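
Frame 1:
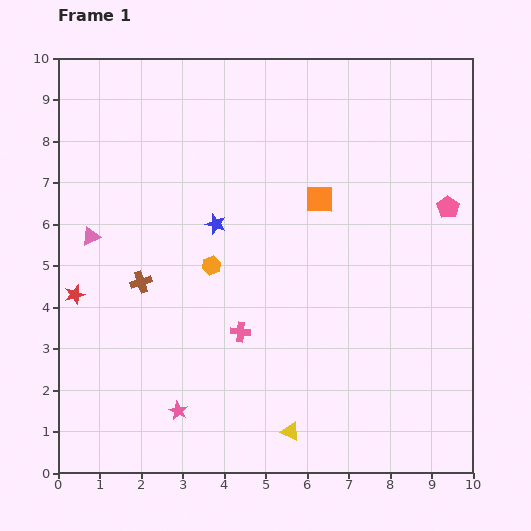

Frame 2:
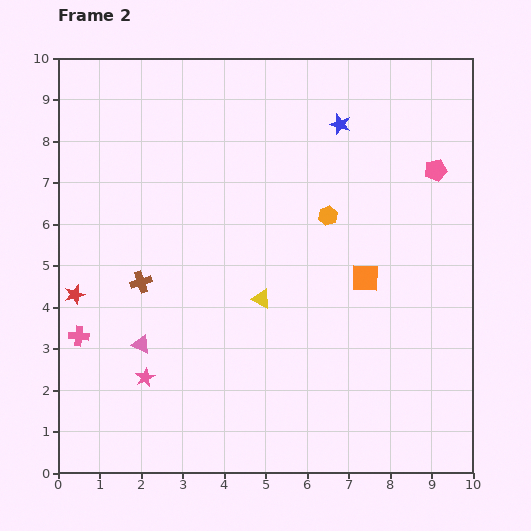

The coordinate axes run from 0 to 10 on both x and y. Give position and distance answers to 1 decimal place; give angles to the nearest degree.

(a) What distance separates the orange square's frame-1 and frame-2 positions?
2.2

The orange square moved from (6.3, 6.6) to (7.4, 4.7), a distance of √(1.1² + 1.9²) ≈ 2.2.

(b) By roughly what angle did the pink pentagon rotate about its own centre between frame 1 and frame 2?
24° clockwise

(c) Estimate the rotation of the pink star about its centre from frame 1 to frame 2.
18° clockwise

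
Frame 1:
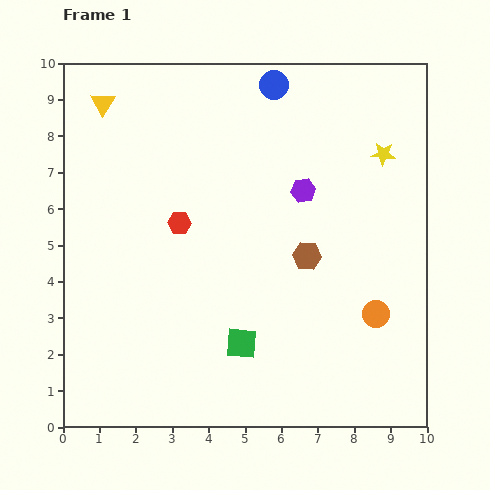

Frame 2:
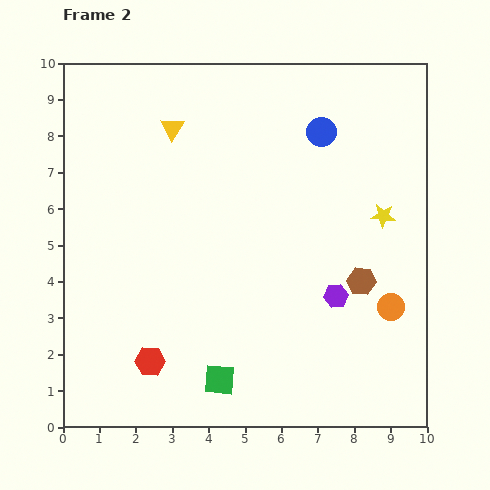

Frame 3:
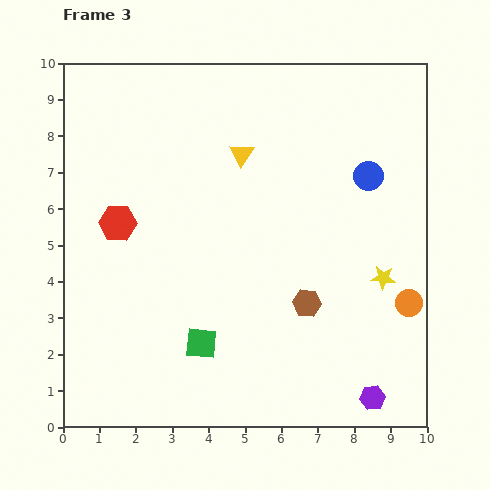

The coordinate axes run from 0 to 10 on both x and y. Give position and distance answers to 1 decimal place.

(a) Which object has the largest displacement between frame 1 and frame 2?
the red hexagon

(moved 3.9; next 3.0)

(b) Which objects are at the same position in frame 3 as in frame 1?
none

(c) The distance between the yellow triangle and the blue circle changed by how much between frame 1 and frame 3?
-1.1

Distance in frame 1: 4.7. Distance in frame 3: 3.6.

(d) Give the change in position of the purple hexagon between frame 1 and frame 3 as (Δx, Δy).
(1.9, -5.7)

The purple hexagon was at (6.6, 6.5) in frame 1 and (8.5, 0.8) in frame 3.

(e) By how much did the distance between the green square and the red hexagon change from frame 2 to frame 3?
+2.0

Distance in frame 2: 2.0. Distance in frame 3: 4.0.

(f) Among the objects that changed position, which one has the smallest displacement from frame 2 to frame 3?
the orange circle

(moved 0.5)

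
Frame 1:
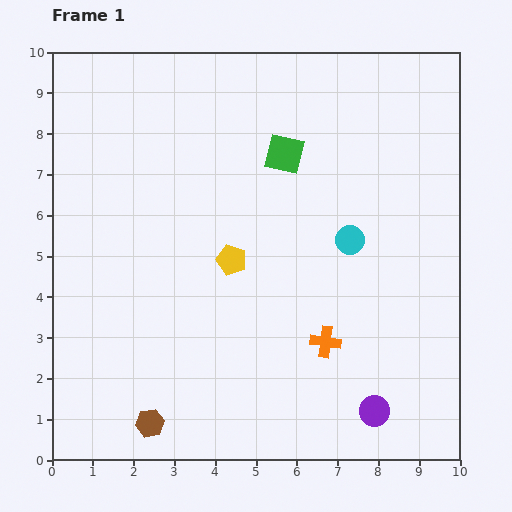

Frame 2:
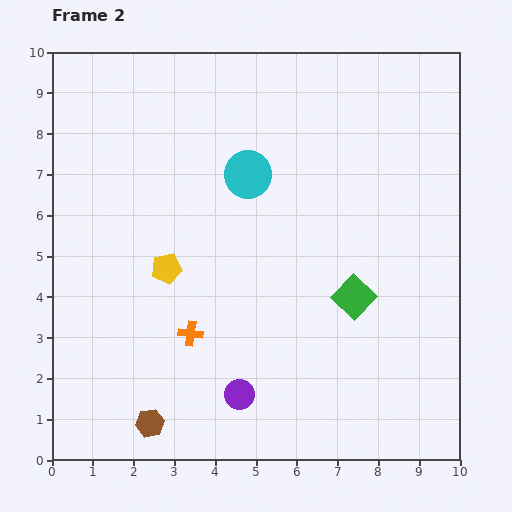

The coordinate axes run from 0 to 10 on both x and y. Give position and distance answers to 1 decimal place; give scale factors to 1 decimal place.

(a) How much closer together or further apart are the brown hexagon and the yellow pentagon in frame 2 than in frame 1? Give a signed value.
-0.7

Distance in frame 1: 4.5. Distance in frame 2: 3.8.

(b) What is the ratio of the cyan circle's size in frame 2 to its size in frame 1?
1.6×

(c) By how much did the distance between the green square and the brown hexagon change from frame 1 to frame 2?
-1.5

Distance in frame 1: 7.4. Distance in frame 2: 5.9.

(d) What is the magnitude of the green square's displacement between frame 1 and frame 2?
3.9

The green square moved from (5.7, 7.5) to (7.4, 4.0), a distance of √(1.7² + 3.5²) ≈ 3.9.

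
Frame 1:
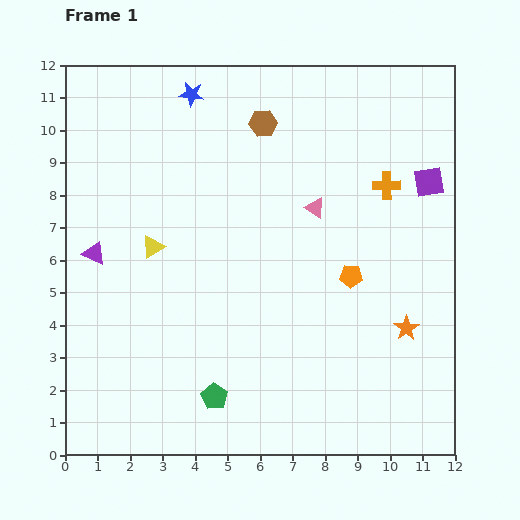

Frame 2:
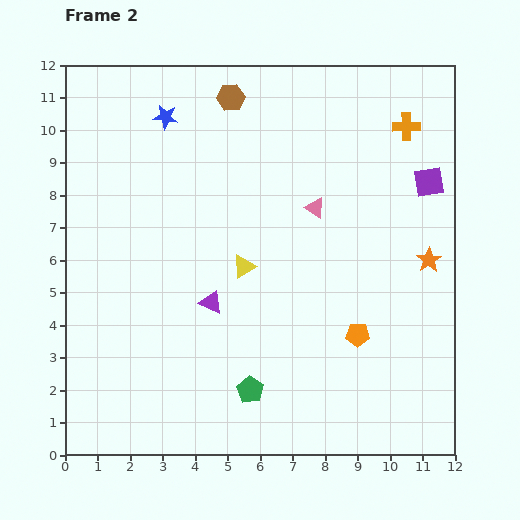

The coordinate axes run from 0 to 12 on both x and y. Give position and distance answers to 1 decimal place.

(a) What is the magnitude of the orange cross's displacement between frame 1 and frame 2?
1.9

The orange cross moved from (9.9, 8.3) to (10.5, 10.1), a distance of √(0.6² + 1.8²) ≈ 1.9.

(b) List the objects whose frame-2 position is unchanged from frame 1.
the purple square, the pink triangle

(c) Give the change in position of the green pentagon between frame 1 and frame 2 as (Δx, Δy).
(1.1, 0.2)

The green pentagon was at (4.6, 1.8) in frame 1 and (5.7, 2.0) in frame 2.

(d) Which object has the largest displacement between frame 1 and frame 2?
the purple triangle

(moved 3.9; next 2.9)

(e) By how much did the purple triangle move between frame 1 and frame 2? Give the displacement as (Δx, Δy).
(3.6, -1.5)

The purple triangle was at (0.9, 6.2) in frame 1 and (4.5, 4.7) in frame 2.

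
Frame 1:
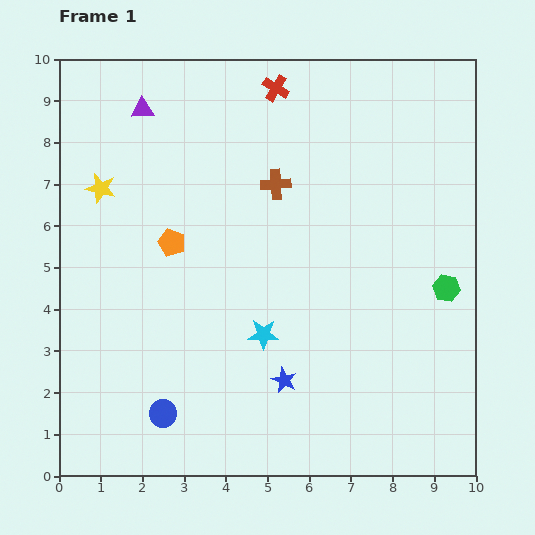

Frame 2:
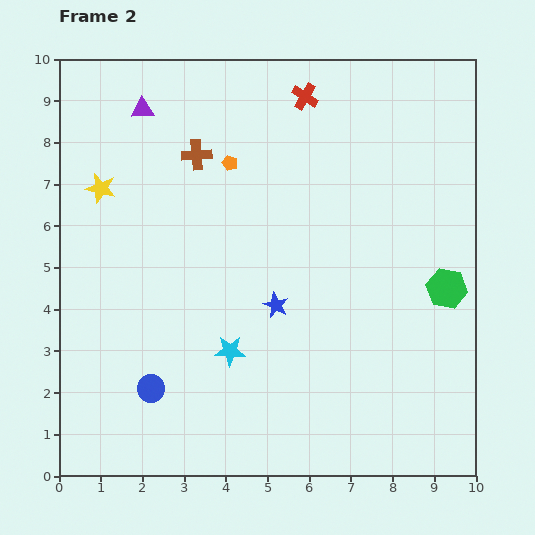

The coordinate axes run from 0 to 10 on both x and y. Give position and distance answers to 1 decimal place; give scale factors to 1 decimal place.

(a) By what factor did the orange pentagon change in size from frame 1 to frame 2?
0.6×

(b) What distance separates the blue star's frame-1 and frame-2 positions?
1.8

The blue star moved from (5.4, 2.3) to (5.2, 4.1), a distance of √(0.2² + 1.8²) ≈ 1.8.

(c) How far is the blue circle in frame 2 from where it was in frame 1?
0.7

The blue circle moved from (2.5, 1.5) to (2.2, 2.1), a distance of √(0.3² + 0.6²) ≈ 0.7.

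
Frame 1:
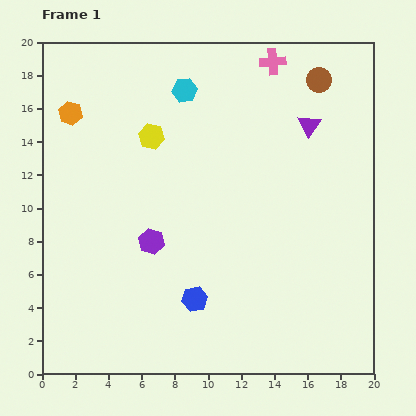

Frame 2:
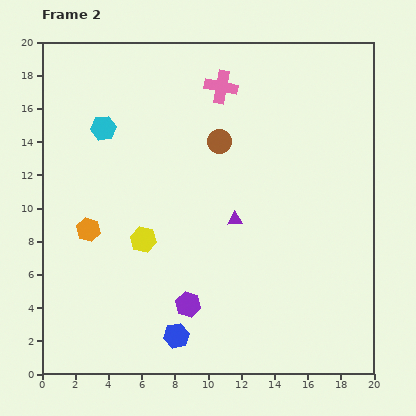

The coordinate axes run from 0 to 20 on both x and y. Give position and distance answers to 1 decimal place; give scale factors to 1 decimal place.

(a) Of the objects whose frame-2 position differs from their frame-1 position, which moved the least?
the blue hexagon

(moved 2.5)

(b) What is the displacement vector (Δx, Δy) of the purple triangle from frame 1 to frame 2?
(-4.5, -5.7)

The purple triangle was at (16.1, 15.0) in frame 1 and (11.6, 9.3) in frame 2.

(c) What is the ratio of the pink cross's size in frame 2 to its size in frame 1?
1.3×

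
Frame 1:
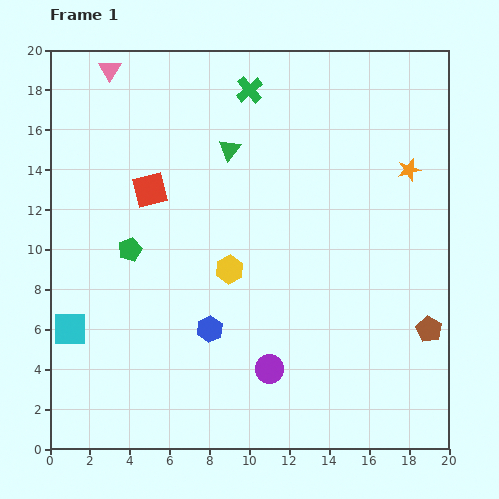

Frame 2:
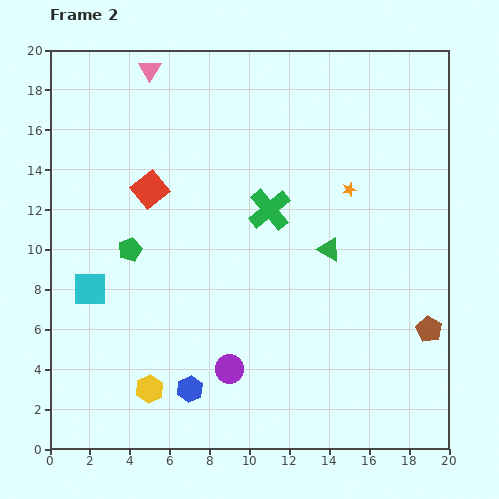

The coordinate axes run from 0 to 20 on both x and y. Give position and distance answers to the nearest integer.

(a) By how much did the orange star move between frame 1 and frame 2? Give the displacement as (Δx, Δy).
(-3, -1)

The orange star was at (18, 14) in frame 1 and (15, 13) in frame 2.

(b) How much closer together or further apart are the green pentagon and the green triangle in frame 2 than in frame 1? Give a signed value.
+3

Distance in frame 1: 7. Distance in frame 2: 10.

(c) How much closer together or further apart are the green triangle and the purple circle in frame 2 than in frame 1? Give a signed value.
-3

Distance in frame 1: 11. Distance in frame 2: 8.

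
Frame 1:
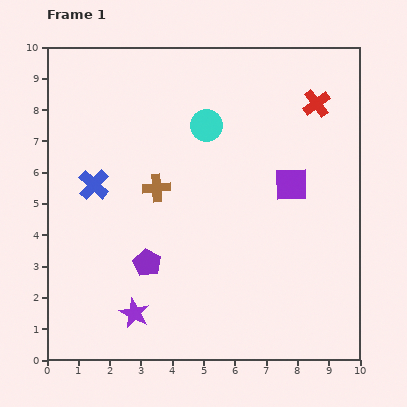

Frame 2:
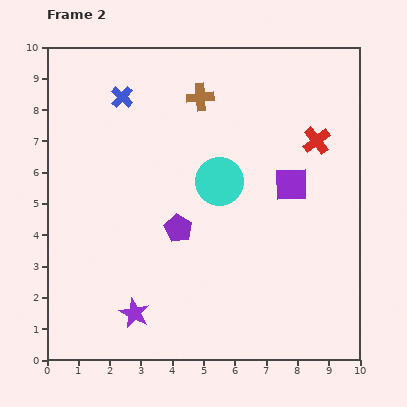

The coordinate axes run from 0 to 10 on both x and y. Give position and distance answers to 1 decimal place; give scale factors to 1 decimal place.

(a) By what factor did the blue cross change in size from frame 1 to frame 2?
0.7×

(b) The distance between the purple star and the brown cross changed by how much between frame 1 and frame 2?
+3.1

Distance in frame 1: 4.1. Distance in frame 2: 7.2.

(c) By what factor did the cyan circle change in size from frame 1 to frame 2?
1.5×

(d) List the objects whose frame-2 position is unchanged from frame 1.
the purple star, the purple square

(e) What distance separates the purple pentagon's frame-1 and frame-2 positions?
1.5

The purple pentagon moved from (3.2, 3.1) to (4.2, 4.2), a distance of √(1.0² + 1.1²) ≈ 1.5.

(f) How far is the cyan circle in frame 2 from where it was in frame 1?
1.8

The cyan circle moved from (5.1, 7.5) to (5.5, 5.7), a distance of √(0.4² + 1.8²) ≈ 1.8.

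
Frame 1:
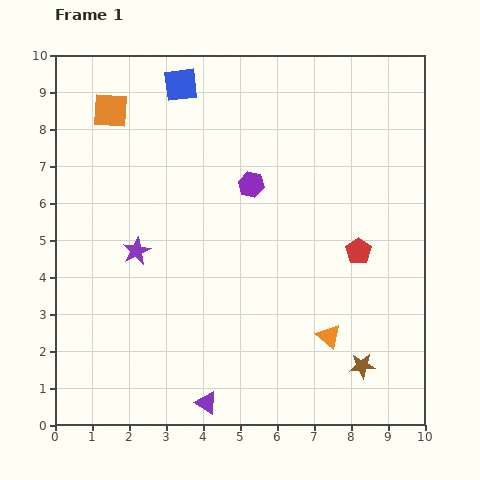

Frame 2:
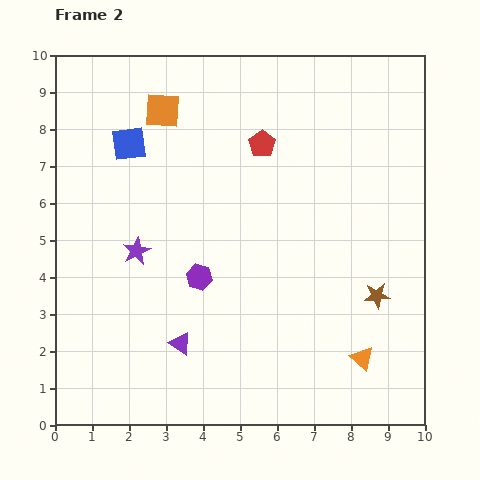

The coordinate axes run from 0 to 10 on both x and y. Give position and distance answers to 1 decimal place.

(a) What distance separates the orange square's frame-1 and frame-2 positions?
1.4

The orange square moved from (1.5, 8.5) to (2.9, 8.5), a distance of √(1.4² + 0.0²) ≈ 1.4.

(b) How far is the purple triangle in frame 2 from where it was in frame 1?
1.7

The purple triangle moved from (4.1, 0.6) to (3.4, 2.2), a distance of √(0.7² + 1.6²) ≈ 1.7.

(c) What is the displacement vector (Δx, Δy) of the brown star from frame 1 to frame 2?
(0.4, 1.9)

The brown star was at (8.3, 1.6) in frame 1 and (8.7, 3.5) in frame 2.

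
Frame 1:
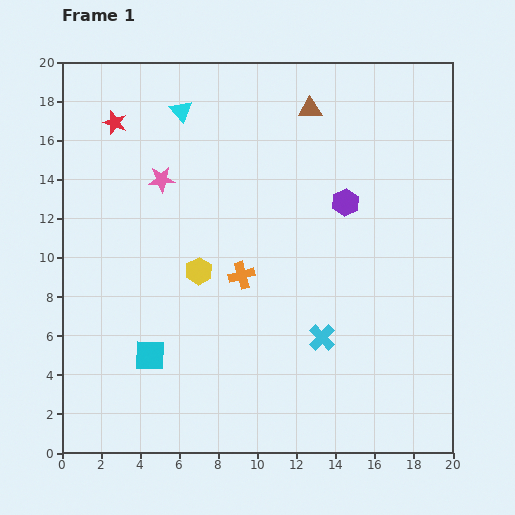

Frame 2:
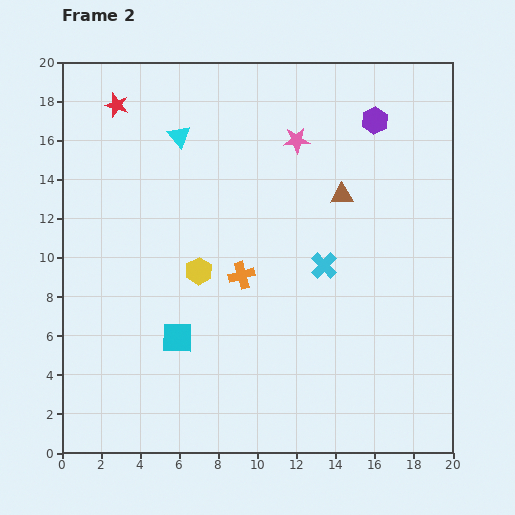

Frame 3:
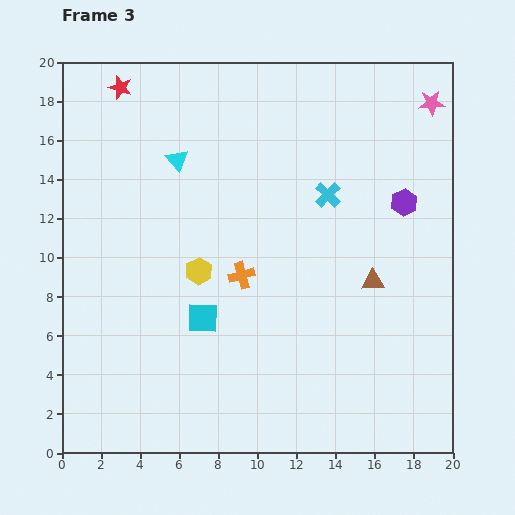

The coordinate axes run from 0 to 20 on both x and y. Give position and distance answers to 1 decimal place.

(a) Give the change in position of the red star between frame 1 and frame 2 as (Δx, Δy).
(0.1, 0.9)

The red star was at (2.7, 16.9) in frame 1 and (2.8, 17.8) in frame 2.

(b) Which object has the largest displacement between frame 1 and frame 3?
the pink star

(moved 14.3; next 9.4)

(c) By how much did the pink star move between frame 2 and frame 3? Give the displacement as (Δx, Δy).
(6.9, 1.9)

The pink star was at (12.0, 16.0) in frame 2 and (18.9, 17.9) in frame 3.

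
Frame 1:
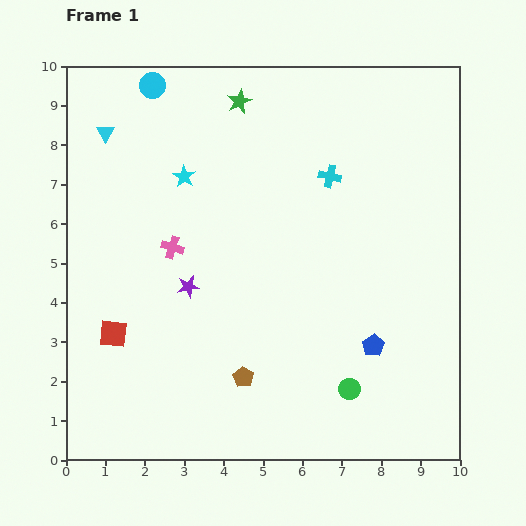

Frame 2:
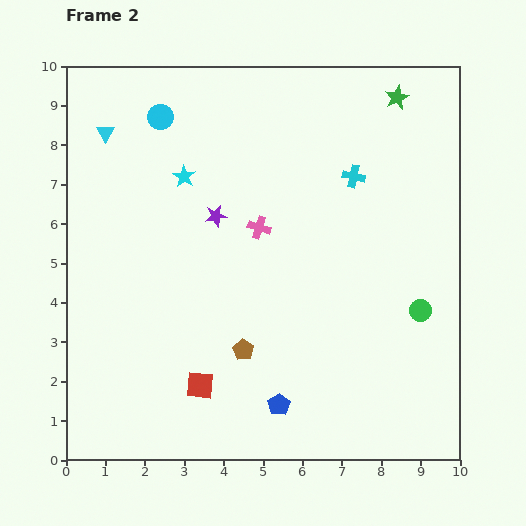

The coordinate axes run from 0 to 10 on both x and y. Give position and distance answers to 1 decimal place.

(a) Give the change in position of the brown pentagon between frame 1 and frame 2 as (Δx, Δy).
(0.0, 0.7)

The brown pentagon was at (4.5, 2.1) in frame 1 and (4.5, 2.8) in frame 2.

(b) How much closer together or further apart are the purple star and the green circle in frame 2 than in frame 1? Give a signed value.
+0.8

Distance in frame 1: 4.9. Distance in frame 2: 5.7.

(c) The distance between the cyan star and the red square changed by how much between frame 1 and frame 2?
+0.9

Distance in frame 1: 4.4. Distance in frame 2: 5.3.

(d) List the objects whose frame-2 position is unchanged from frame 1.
the cyan triangle, the cyan star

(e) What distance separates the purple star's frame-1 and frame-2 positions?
1.9

The purple star moved from (3.1, 4.4) to (3.8, 6.2), a distance of √(0.7² + 1.8²) ≈ 1.9.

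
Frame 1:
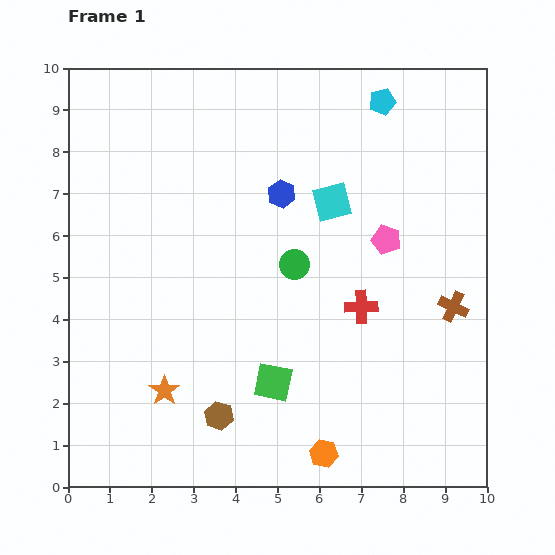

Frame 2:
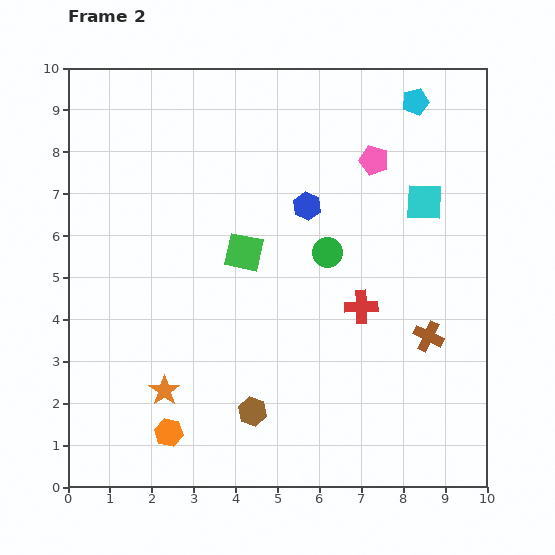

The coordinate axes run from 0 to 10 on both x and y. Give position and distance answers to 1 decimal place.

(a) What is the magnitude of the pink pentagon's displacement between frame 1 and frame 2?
1.9

The pink pentagon moved from (7.6, 5.9) to (7.3, 7.8), a distance of √(0.3² + 1.9²) ≈ 1.9.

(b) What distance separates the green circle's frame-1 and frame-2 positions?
0.9

The green circle moved from (5.4, 5.3) to (6.2, 5.6), a distance of √(0.8² + 0.3²) ≈ 0.9.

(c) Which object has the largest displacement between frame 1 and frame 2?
the orange hexagon

(moved 3.7; next 3.2)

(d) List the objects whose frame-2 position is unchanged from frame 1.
the orange star, the red cross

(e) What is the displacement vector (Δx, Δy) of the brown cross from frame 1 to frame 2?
(-0.6, -0.7)

The brown cross was at (9.2, 4.3) in frame 1 and (8.6, 3.6) in frame 2.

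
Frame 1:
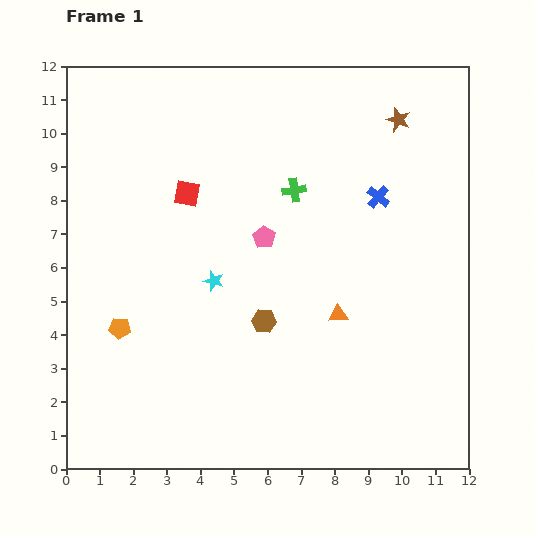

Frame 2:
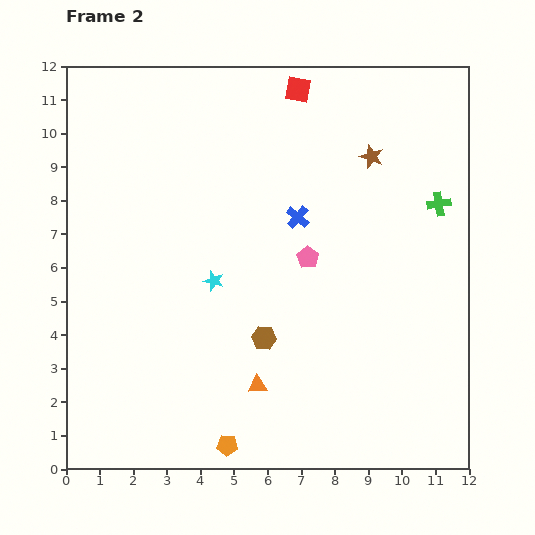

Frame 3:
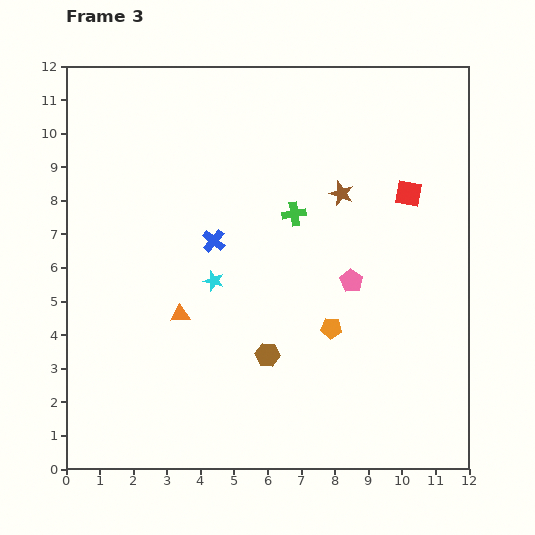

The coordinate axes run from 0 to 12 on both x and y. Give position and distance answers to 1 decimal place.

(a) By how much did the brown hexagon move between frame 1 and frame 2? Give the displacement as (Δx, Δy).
(0.0, -0.5)

The brown hexagon was at (5.9, 4.4) in frame 1 and (5.9, 3.9) in frame 2.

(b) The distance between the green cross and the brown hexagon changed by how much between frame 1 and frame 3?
+0.3

Distance in frame 1: 4.0. Distance in frame 3: 4.3.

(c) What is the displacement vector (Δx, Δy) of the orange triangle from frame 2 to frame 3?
(-2.3, 2.1)

The orange triangle was at (5.7, 2.5) in frame 2 and (3.4, 4.6) in frame 3.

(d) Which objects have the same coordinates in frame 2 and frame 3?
the cyan star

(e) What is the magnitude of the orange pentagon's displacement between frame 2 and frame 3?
4.7

The orange pentagon moved from (4.8, 0.7) to (7.9, 4.2), a distance of √(3.1² + 3.5²) ≈ 4.7.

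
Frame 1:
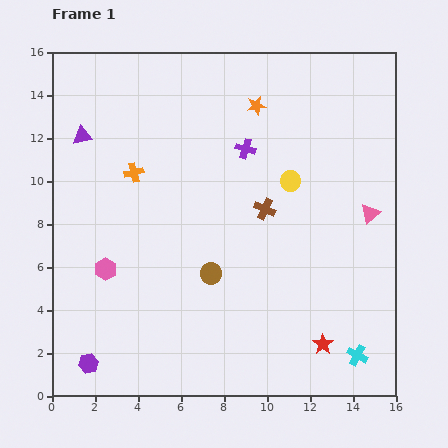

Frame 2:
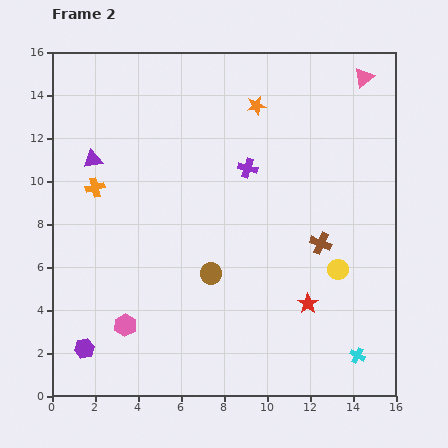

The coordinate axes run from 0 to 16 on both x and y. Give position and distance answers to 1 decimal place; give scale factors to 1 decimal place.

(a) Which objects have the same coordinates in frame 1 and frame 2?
the brown circle, the cyan cross, the orange star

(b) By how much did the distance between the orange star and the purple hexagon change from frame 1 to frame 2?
-0.5

Distance in frame 1: 14.3. Distance in frame 2: 13.8.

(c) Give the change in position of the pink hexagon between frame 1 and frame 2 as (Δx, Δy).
(0.9, -2.6)

The pink hexagon was at (2.5, 5.9) in frame 1 and (3.4, 3.3) in frame 2.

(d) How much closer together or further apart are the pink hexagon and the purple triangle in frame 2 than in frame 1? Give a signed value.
+1.5

Distance in frame 1: 6.3. Distance in frame 2: 7.8.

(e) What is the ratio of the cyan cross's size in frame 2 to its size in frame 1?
0.7×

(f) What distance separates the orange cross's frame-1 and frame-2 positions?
1.9

The orange cross moved from (3.8, 10.4) to (2.0, 9.7), a distance of √(1.8² + 0.7²) ≈ 1.9.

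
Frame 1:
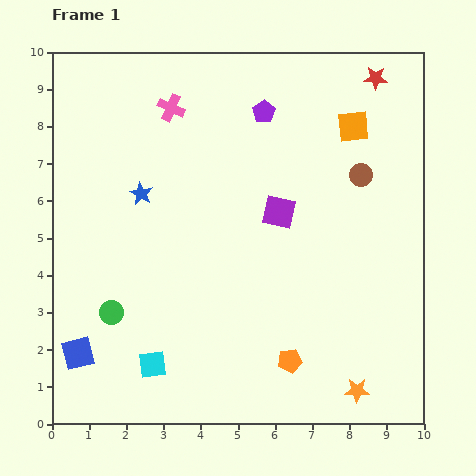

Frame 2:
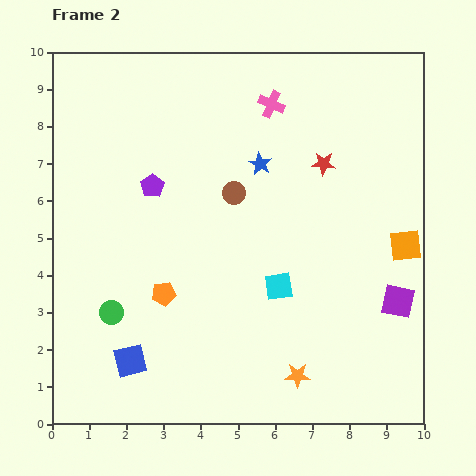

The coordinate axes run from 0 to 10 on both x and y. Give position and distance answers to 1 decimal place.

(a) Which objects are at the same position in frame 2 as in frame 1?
the green circle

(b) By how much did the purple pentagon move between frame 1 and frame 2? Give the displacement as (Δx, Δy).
(-3.0, -2.0)

The purple pentagon was at (5.7, 8.4) in frame 1 and (2.7, 6.4) in frame 2.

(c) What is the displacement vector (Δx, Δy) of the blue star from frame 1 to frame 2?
(3.2, 0.8)

The blue star was at (2.4, 6.2) in frame 1 and (5.6, 7.0) in frame 2.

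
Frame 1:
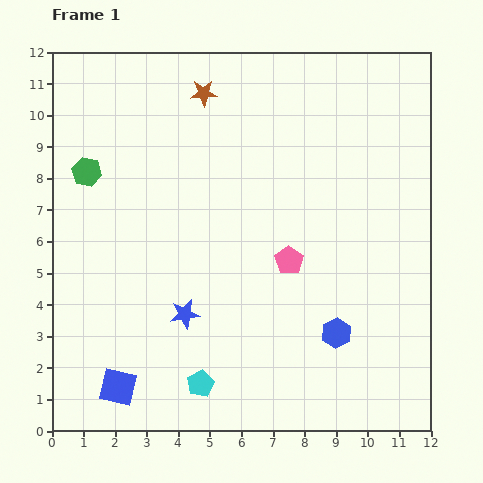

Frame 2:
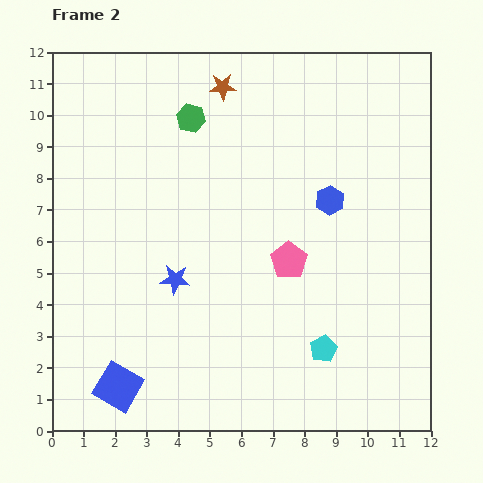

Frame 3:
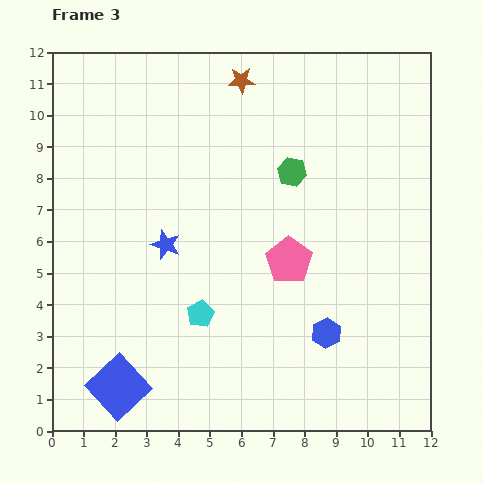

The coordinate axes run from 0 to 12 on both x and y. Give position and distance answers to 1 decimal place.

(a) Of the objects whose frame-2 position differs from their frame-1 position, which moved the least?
the brown star

(moved 0.6)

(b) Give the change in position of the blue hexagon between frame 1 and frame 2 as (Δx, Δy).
(-0.2, 4.2)

The blue hexagon was at (9.0, 3.1) in frame 1 and (8.8, 7.3) in frame 2.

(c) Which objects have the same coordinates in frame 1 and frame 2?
the blue square, the pink pentagon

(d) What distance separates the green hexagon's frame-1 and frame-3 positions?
6.5

The green hexagon moved from (1.1, 8.2) to (7.6, 8.2), a distance of √(6.5² + 0.0²) ≈ 6.5.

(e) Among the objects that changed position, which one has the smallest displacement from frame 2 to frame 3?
the brown star

(moved 0.6)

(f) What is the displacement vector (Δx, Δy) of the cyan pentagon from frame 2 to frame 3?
(-3.9, 1.1)

The cyan pentagon was at (8.6, 2.6) in frame 2 and (4.7, 3.7) in frame 3.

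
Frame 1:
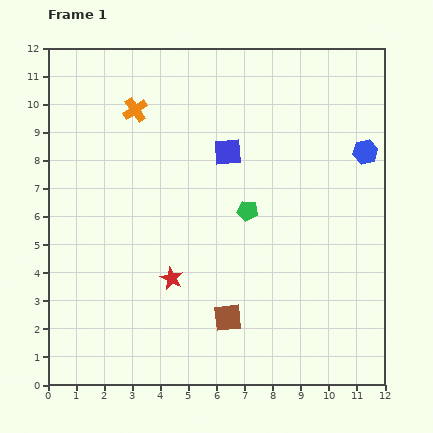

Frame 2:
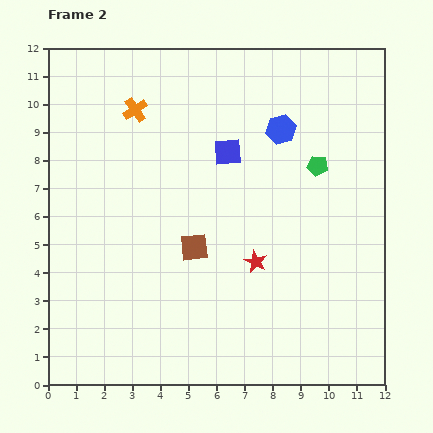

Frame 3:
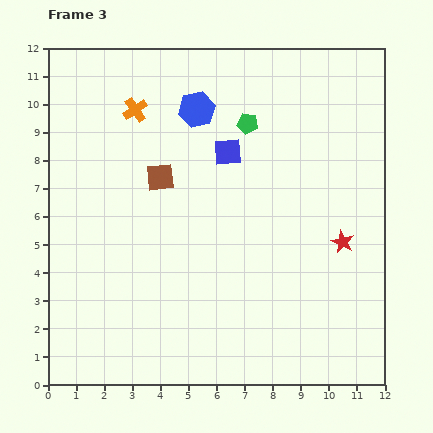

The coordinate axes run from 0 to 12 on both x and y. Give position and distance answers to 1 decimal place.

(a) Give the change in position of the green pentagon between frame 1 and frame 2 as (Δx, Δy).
(2.5, 1.6)

The green pentagon was at (7.1, 6.2) in frame 1 and (9.6, 7.8) in frame 2.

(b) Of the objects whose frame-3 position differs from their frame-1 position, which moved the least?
the green pentagon

(moved 3.1)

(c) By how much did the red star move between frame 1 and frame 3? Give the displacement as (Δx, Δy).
(6.1, 1.3)

The red star was at (4.4, 3.8) in frame 1 and (10.5, 5.1) in frame 3.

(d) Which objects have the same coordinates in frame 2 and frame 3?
the orange cross, the blue square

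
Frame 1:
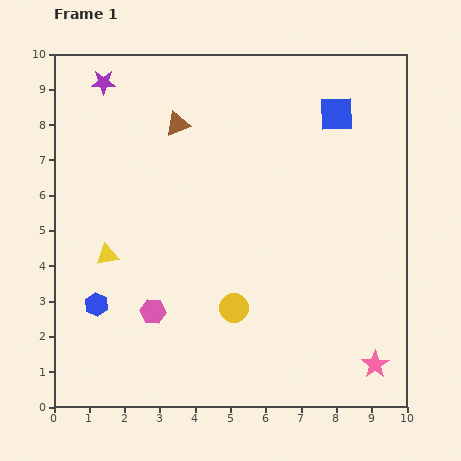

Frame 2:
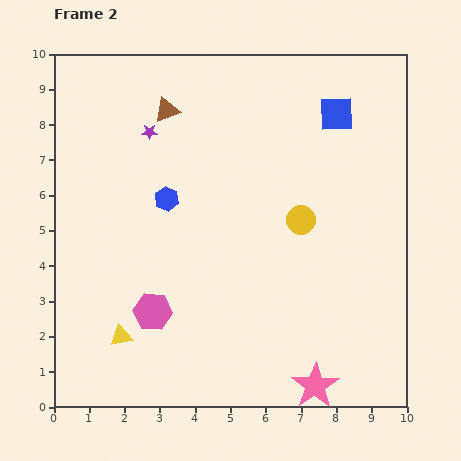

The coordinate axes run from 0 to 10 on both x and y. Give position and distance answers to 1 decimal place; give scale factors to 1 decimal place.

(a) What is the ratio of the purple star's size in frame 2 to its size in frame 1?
0.6×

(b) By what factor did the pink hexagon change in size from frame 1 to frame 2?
1.5×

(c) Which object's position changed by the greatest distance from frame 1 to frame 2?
the blue hexagon

(moved 3.6; next 3.1)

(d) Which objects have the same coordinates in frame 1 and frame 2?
the blue square, the pink hexagon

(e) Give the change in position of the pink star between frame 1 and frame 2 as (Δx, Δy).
(-1.7, -0.6)

The pink star was at (9.1, 1.2) in frame 1 and (7.4, 0.6) in frame 2.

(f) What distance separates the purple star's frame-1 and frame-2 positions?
1.9

The purple star moved from (1.4, 9.2) to (2.7, 7.8), a distance of √(1.3² + 1.4²) ≈ 1.9.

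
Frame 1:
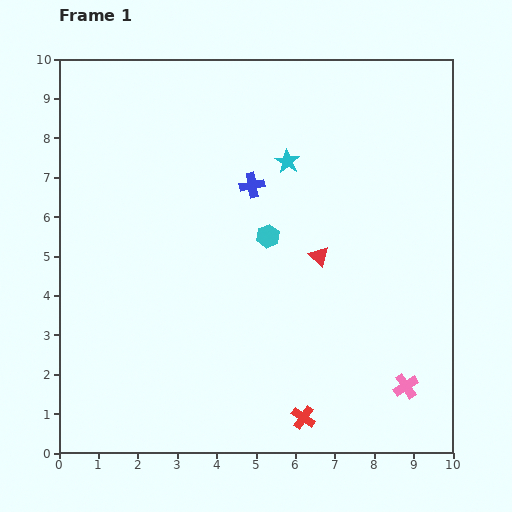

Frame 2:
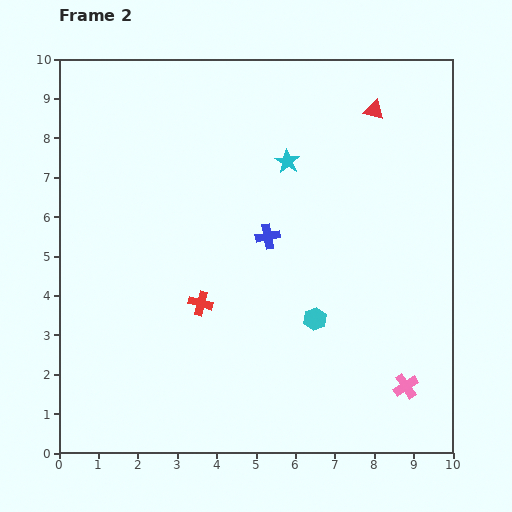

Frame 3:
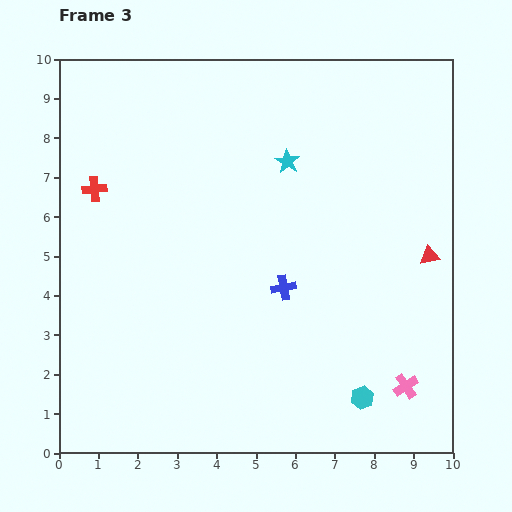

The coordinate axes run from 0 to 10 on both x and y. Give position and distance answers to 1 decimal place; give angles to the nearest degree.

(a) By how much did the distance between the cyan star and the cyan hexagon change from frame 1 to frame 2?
+2.1

Distance in frame 1: 2.0. Distance in frame 2: 4.1.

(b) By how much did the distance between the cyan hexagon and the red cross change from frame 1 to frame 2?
-1.8

Distance in frame 1: 4.7. Distance in frame 2: 2.9.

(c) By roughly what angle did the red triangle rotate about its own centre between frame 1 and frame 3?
54° counter-clockwise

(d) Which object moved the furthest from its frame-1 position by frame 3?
the red cross

(moved 7.9; next 4.8)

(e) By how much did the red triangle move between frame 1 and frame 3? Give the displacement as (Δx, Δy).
(2.8, 0.0)

The red triangle was at (6.6, 5.0) in frame 1 and (9.4, 5.0) in frame 3.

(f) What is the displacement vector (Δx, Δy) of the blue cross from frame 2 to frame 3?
(0.4, -1.3)

The blue cross was at (5.3, 5.5) in frame 2 and (5.7, 4.2) in frame 3.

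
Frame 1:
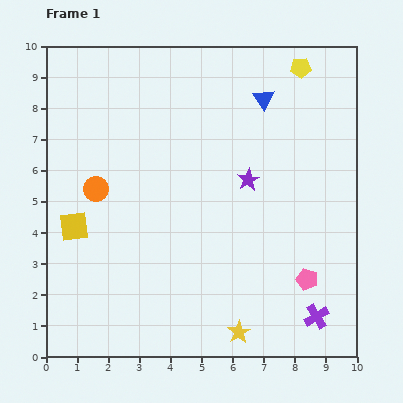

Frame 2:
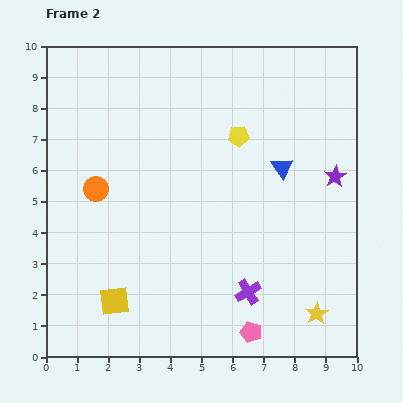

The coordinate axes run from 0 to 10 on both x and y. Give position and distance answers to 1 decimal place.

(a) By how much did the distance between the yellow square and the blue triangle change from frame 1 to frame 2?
-0.4

Distance in frame 1: 7.3. Distance in frame 2: 6.9.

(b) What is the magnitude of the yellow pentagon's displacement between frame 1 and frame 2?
3.0

The yellow pentagon moved from (8.2, 9.3) to (6.2, 7.1), a distance of √(2.0² + 2.2²) ≈ 3.0.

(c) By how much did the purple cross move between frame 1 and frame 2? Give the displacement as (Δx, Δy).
(-2.2, 0.8)

The purple cross was at (8.7, 1.3) in frame 1 and (6.5, 2.1) in frame 2.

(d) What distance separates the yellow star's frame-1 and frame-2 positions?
2.6

The yellow star moved from (6.2, 0.8) to (8.7, 1.4), a distance of √(2.5² + 0.6²) ≈ 2.6.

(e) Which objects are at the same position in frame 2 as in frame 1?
the orange circle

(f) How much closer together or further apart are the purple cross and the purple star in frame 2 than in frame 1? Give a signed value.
-0.3

Distance in frame 1: 4.9. Distance in frame 2: 4.6.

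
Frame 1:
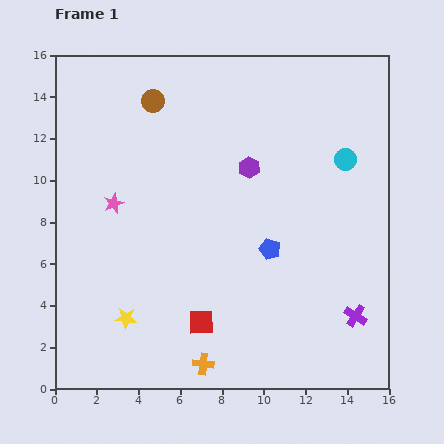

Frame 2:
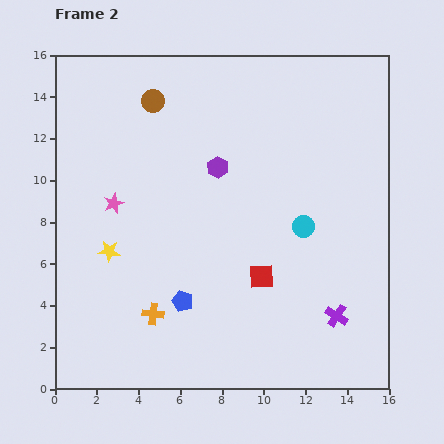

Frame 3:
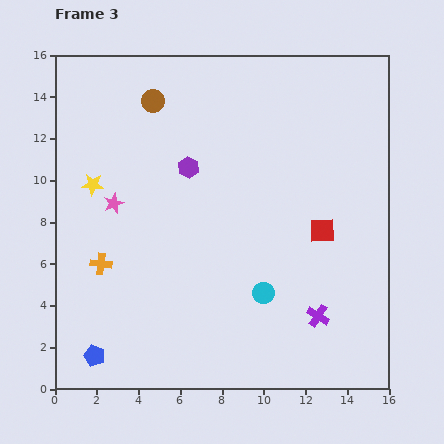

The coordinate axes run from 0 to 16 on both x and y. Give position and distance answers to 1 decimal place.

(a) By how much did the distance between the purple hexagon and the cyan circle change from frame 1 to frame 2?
+0.4

Distance in frame 1: 4.6. Distance in frame 2: 5.0.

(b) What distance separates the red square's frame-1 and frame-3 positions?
7.3

The red square moved from (7.0, 3.2) to (12.8, 7.6), a distance of √(5.8² + 4.4²) ≈ 7.3.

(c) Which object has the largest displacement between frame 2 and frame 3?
the blue pentagon

(moved 4.9; next 3.7)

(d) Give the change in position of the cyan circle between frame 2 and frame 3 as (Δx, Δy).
(-1.9, -3.2)

The cyan circle was at (11.9, 7.8) in frame 2 and (10.0, 4.6) in frame 3.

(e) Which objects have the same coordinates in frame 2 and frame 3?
the brown circle, the pink star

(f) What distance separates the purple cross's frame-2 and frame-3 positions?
0.9

The purple cross moved from (13.5, 3.5) to (12.6, 3.5), a distance of √(0.9² + 0.0²) ≈ 0.9.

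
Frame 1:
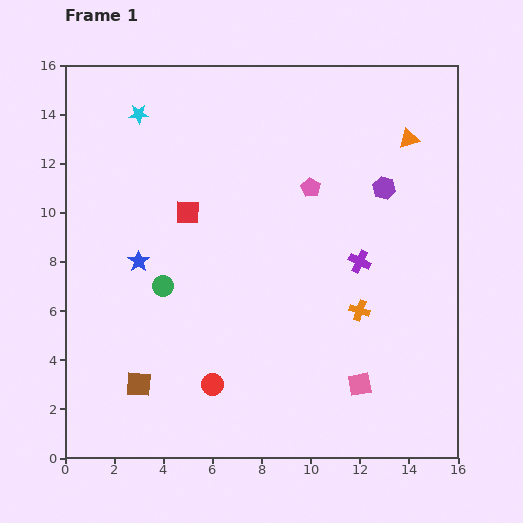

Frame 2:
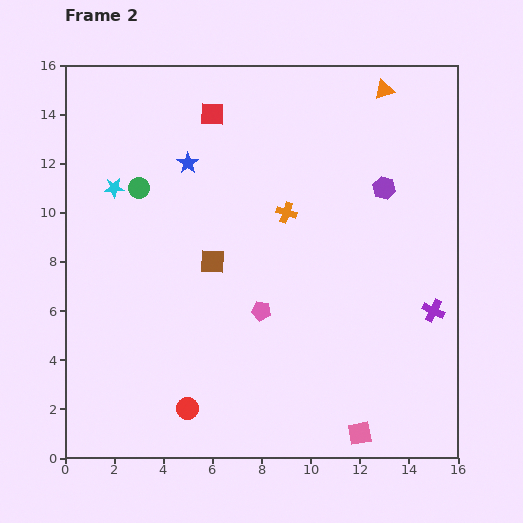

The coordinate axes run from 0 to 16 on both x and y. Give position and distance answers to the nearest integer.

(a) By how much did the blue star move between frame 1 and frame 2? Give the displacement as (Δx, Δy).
(2, 4)

The blue star was at (3, 8) in frame 1 and (5, 12) in frame 2.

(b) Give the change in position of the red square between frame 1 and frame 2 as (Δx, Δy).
(1, 4)

The red square was at (5, 10) in frame 1 and (6, 14) in frame 2.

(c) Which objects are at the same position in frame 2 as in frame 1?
the purple hexagon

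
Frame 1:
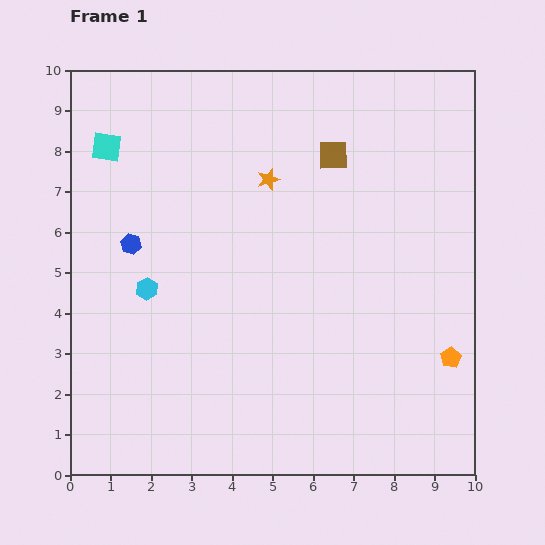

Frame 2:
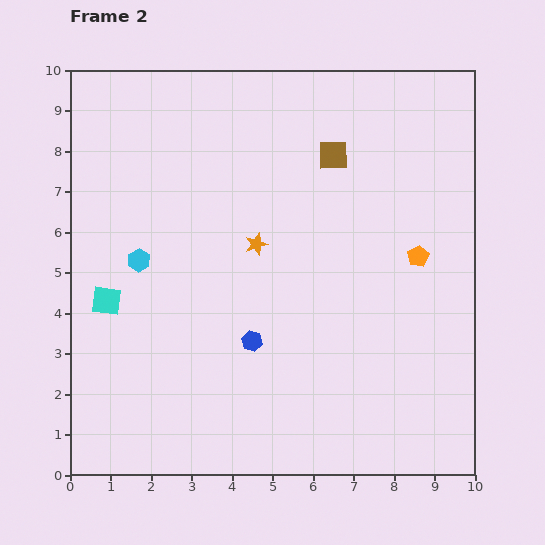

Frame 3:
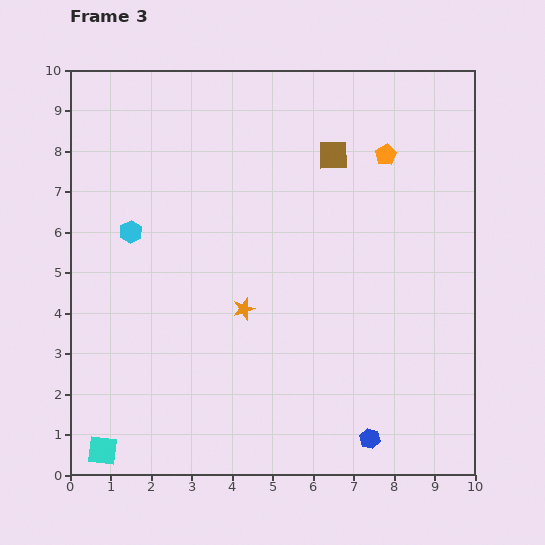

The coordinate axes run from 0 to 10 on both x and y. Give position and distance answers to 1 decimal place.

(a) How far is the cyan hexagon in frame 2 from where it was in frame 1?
0.7

The cyan hexagon moved from (1.9, 4.6) to (1.7, 5.3), a distance of √(0.2² + 0.7²) ≈ 0.7.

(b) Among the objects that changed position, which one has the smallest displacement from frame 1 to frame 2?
the cyan hexagon

(moved 0.7)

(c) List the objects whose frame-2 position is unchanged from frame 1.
the brown square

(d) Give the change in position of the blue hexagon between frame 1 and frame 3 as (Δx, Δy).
(5.9, -4.8)

The blue hexagon was at (1.5, 5.7) in frame 1 and (7.4, 0.9) in frame 3.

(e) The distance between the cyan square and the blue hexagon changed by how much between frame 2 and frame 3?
+2.9

Distance in frame 2: 3.7. Distance in frame 3: 6.6.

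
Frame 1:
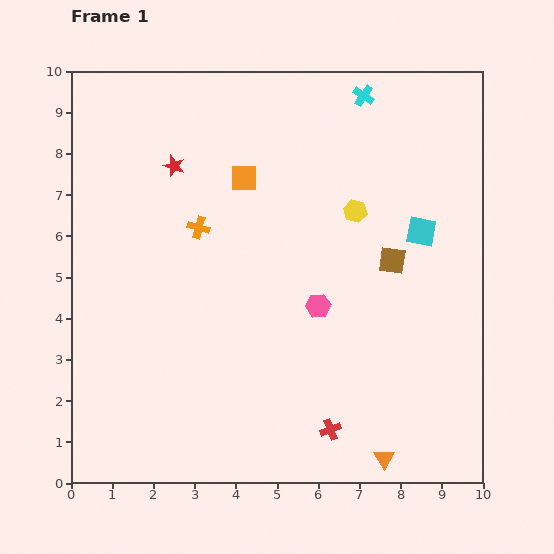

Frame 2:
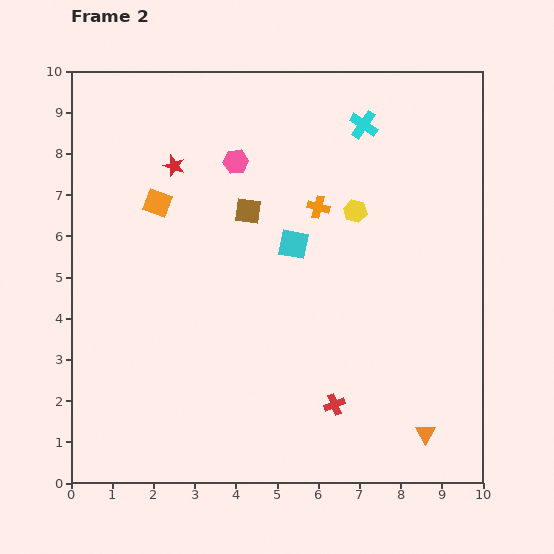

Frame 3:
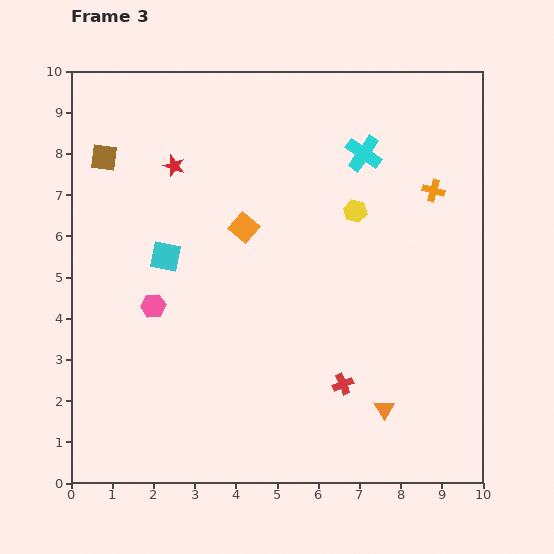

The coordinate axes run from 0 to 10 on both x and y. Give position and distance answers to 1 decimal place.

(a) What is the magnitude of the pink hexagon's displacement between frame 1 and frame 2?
4.0

The pink hexagon moved from (6.0, 4.3) to (4.0, 7.8), a distance of √(2.0² + 3.5²) ≈ 4.0.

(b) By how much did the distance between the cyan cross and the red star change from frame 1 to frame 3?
-0.3

Distance in frame 1: 4.9. Distance in frame 3: 4.6.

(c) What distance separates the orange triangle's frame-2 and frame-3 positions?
1.2

The orange triangle moved from (8.6, 1.2) to (7.6, 1.8), a distance of √(1.0² + 0.6²) ≈ 1.2.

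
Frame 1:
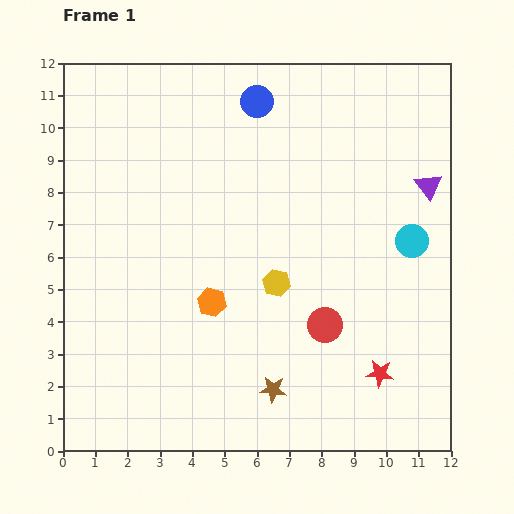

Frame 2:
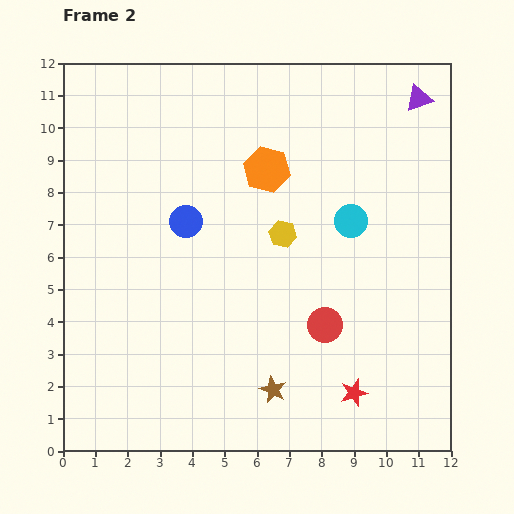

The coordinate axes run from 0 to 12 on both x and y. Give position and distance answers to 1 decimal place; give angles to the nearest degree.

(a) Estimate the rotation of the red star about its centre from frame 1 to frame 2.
22° counter-clockwise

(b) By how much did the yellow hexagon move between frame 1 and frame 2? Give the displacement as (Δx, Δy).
(0.2, 1.5)

The yellow hexagon was at (6.6, 5.2) in frame 1 and (6.8, 6.7) in frame 2.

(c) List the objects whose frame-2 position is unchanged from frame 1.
the red circle, the brown star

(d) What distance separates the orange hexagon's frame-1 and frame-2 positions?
4.4

The orange hexagon moved from (4.6, 4.6) to (6.3, 8.7), a distance of √(1.7² + 4.1²) ≈ 4.4.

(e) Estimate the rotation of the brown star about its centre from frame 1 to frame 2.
18° clockwise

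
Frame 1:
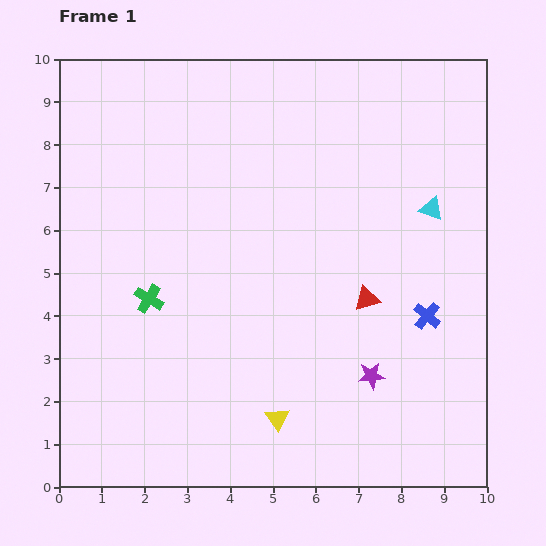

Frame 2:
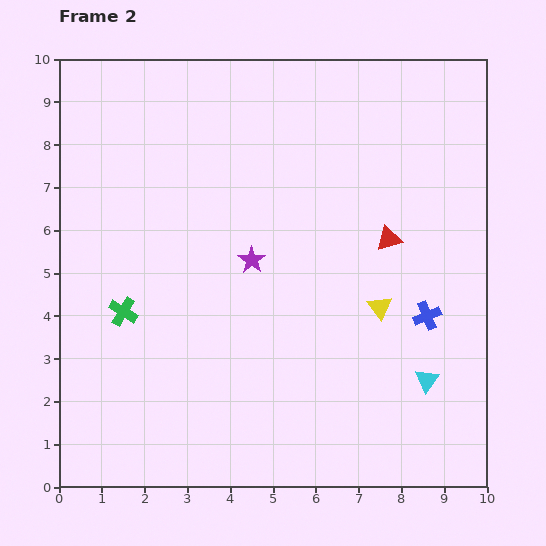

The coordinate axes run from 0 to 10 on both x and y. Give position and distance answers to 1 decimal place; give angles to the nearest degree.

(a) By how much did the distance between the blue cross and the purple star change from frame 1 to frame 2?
+2.4

Distance in frame 1: 1.9. Distance in frame 2: 4.3.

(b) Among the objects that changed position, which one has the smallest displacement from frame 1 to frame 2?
the green cross

(moved 0.7)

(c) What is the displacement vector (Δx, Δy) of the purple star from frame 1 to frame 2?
(-2.8, 2.7)

The purple star was at (7.3, 2.6) in frame 1 and (4.5, 5.3) in frame 2.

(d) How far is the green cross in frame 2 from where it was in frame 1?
0.7

The green cross moved from (2.1, 4.4) to (1.5, 4.1), a distance of √(0.6² + 0.3²) ≈ 0.7.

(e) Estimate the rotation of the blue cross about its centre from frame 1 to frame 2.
29° clockwise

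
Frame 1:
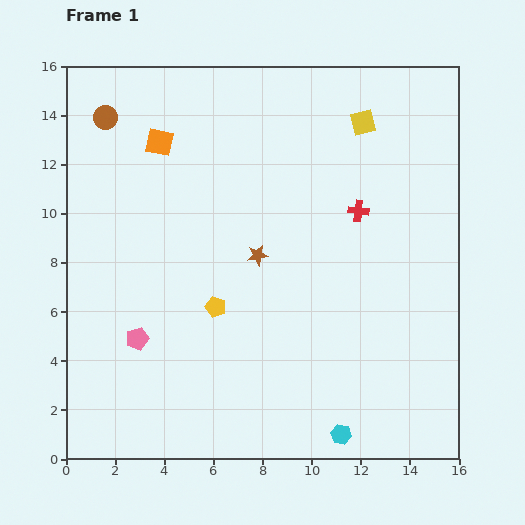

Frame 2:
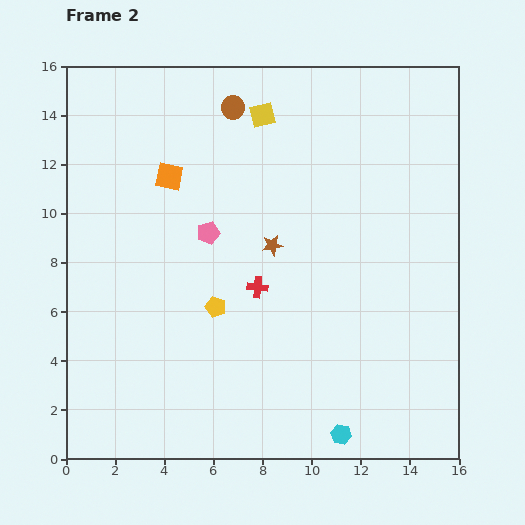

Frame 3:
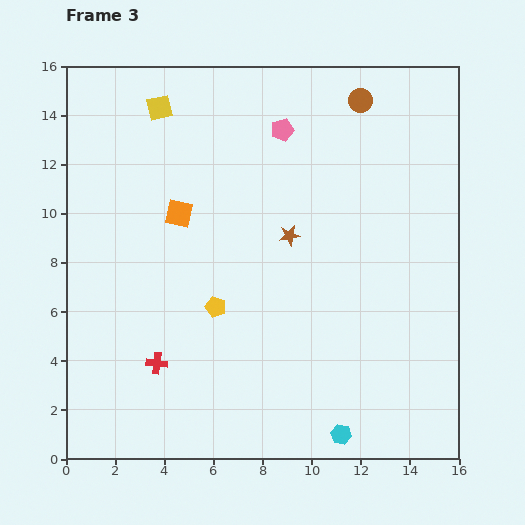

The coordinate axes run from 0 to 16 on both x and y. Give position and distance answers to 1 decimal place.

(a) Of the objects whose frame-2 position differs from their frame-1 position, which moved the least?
the brown star

(moved 0.7)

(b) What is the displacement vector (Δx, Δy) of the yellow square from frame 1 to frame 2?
(-4.1, 0.3)

The yellow square was at (12.1, 13.7) in frame 1 and (8.0, 14.0) in frame 2.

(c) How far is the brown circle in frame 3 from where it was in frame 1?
10.4

The brown circle moved from (1.6, 13.9) to (12.0, 14.6), a distance of √(10.4² + 0.7²) ≈ 10.4.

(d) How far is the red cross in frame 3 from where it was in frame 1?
10.3

The red cross moved from (11.9, 10.1) to (3.7, 3.9), a distance of √(8.2² + 6.2²) ≈ 10.3.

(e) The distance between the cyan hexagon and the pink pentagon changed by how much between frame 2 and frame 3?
+2.8

Distance in frame 2: 9.8. Distance in frame 3: 12.6.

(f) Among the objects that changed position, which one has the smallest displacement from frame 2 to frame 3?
the brown star

(moved 0.8)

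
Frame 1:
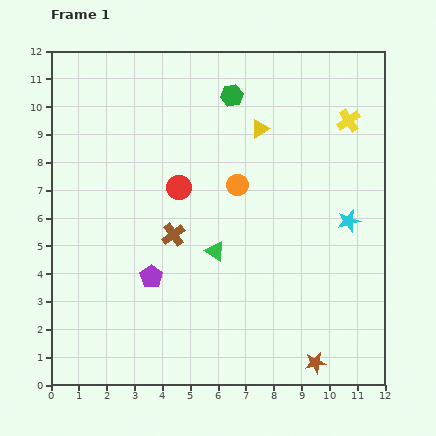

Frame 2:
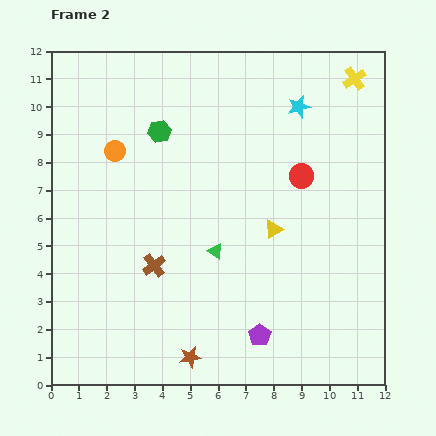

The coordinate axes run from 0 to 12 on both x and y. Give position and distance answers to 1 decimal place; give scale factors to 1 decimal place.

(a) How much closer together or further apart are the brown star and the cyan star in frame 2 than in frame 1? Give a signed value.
+4.6

Distance in frame 1: 5.2. Distance in frame 2: 9.8.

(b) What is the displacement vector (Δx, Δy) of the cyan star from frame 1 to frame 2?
(-1.8, 4.1)

The cyan star was at (10.7, 5.9) in frame 1 and (8.9, 10.0) in frame 2.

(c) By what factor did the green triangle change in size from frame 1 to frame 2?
0.8×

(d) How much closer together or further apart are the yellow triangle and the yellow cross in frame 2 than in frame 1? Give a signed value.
+2.9

Distance in frame 1: 3.2. Distance in frame 2: 6.1.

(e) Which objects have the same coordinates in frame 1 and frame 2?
the green triangle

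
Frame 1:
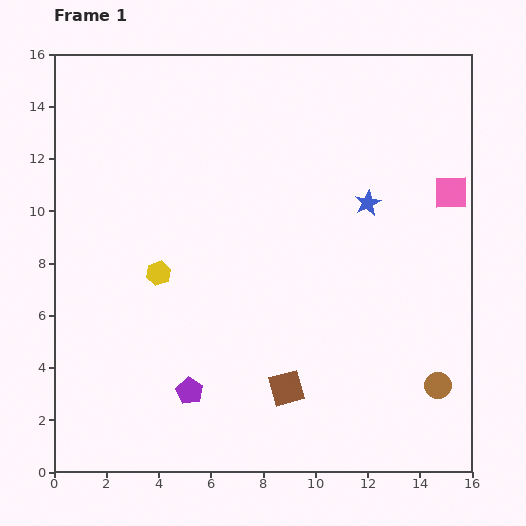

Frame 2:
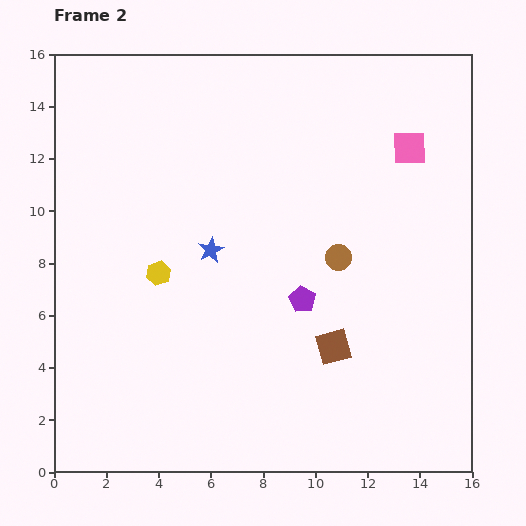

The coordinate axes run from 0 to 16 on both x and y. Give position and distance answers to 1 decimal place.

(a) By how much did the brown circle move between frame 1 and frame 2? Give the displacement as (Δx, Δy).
(-3.8, 4.9)

The brown circle was at (14.7, 3.3) in frame 1 and (10.9, 8.2) in frame 2.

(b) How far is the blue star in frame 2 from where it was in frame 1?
6.3

The blue star moved from (12.0, 10.3) to (6.0, 8.5), a distance of √(6.0² + 1.8²) ≈ 6.3.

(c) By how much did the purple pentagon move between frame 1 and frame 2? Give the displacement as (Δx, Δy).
(4.3, 3.5)

The purple pentagon was at (5.2, 3.1) in frame 1 and (9.5, 6.6) in frame 2.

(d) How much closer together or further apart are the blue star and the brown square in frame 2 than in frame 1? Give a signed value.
-1.7

Distance in frame 1: 7.7. Distance in frame 2: 6.0.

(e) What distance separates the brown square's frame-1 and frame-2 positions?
2.4

The brown square moved from (8.9, 3.2) to (10.7, 4.8), a distance of √(1.8² + 1.6²) ≈ 2.4.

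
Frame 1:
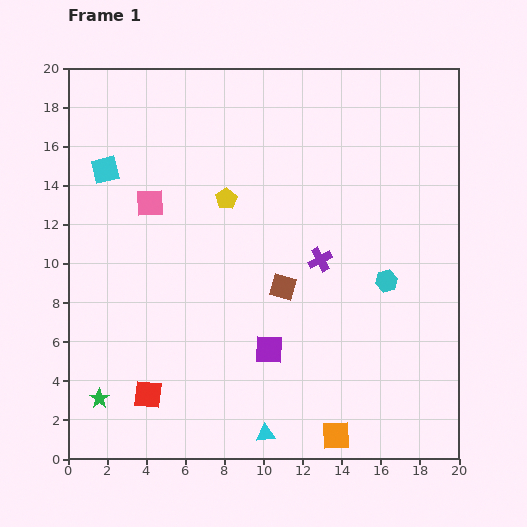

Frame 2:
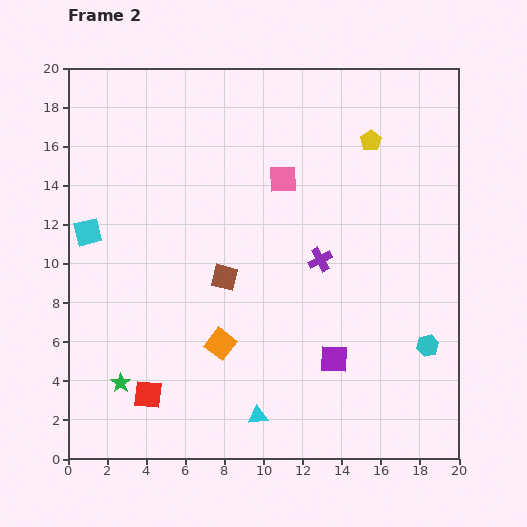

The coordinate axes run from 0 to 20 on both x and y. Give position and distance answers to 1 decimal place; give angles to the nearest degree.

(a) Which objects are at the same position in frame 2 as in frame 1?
the purple cross, the red square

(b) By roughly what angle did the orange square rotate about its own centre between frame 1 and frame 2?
39° clockwise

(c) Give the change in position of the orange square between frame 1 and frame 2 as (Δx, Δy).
(-5.9, 4.7)

The orange square was at (13.7, 1.2) in frame 1 and (7.8, 5.9) in frame 2.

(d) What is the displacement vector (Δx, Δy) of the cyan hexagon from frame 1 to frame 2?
(2.1, -3.3)

The cyan hexagon was at (16.3, 9.1) in frame 1 and (18.4, 5.8) in frame 2.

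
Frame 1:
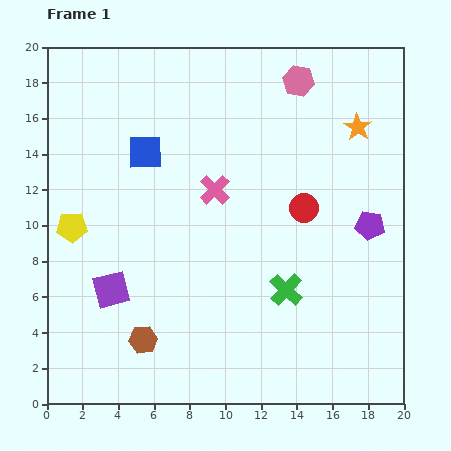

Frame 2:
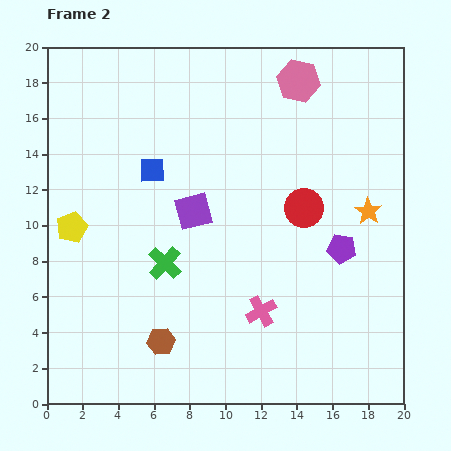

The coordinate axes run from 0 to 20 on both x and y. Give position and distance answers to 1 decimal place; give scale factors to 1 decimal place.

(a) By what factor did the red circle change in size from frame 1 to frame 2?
1.3×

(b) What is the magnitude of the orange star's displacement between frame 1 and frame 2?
4.7

The orange star moved from (17.4, 15.5) to (18.0, 10.8), a distance of √(0.6² + 4.7²) ≈ 4.7.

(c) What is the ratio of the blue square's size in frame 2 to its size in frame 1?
0.7×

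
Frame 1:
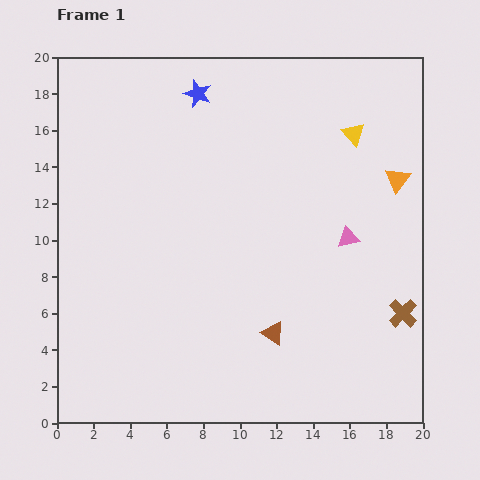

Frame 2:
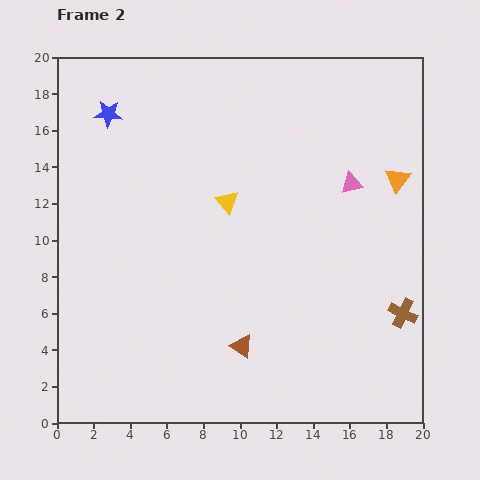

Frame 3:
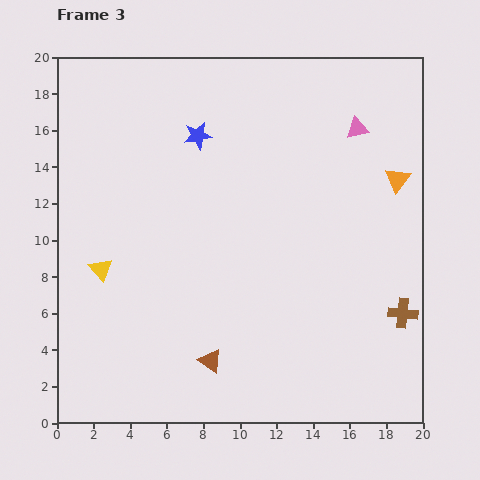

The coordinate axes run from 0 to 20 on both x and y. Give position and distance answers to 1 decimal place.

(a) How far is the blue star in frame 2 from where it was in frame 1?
5.0

The blue star moved from (7.7, 18.0) to (2.8, 16.9), a distance of √(4.9² + 1.1²) ≈ 5.0.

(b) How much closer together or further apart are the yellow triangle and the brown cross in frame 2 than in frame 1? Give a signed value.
+1.2

Distance in frame 1: 10.2. Distance in frame 2: 11.4.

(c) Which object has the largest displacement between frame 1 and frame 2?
the yellow triangle

(moved 7.8; next 5.0)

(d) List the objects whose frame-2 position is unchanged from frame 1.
the brown cross, the orange triangle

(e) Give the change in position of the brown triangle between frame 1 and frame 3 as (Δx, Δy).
(-3.4, -1.5)

The brown triangle was at (11.8, 4.9) in frame 1 and (8.4, 3.4) in frame 3.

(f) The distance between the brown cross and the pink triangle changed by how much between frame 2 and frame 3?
+2.8

Distance in frame 2: 7.6. Distance in frame 3: 10.4.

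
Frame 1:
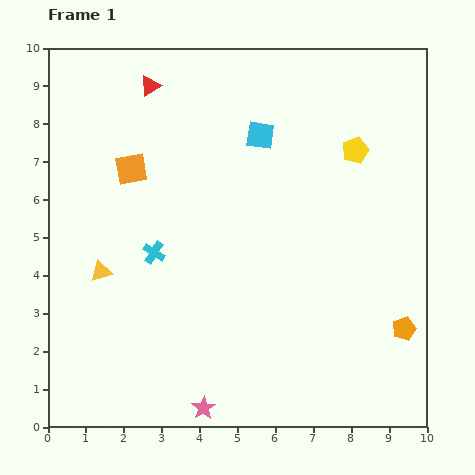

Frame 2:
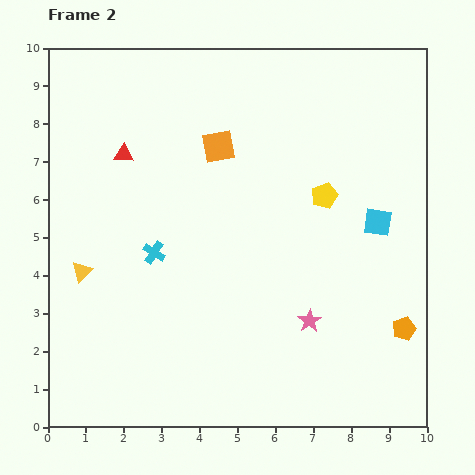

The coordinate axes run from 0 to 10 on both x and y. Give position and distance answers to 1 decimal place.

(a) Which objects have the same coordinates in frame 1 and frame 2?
the orange pentagon, the cyan cross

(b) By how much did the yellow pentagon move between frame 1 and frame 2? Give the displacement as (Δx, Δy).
(-0.8, -1.2)

The yellow pentagon was at (8.1, 7.3) in frame 1 and (7.3, 6.1) in frame 2.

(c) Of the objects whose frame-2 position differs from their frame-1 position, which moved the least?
the yellow triangle

(moved 0.5)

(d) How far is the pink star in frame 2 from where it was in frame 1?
3.6

The pink star moved from (4.1, 0.5) to (6.9, 2.8), a distance of √(2.8² + 2.3²) ≈ 3.6.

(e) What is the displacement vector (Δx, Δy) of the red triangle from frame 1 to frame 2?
(-0.7, -1.8)

The red triangle was at (2.7, 9.0) in frame 1 and (2.0, 7.2) in frame 2.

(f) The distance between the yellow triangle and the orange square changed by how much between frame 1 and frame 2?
+2.1

Distance in frame 1: 2.8. Distance in frame 2: 4.9.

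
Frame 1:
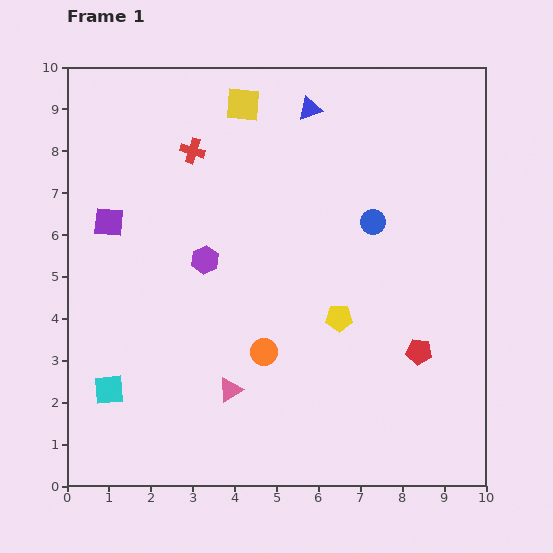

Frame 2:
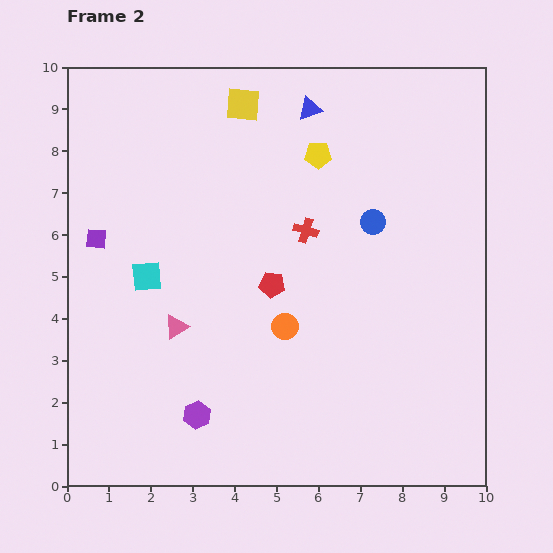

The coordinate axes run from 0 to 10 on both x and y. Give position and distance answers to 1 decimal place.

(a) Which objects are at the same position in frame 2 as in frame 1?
the blue triangle, the blue circle, the yellow square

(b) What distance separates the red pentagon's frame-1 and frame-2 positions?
3.8

The red pentagon moved from (8.4, 3.2) to (4.9, 4.8), a distance of √(3.5² + 1.6²) ≈ 3.8.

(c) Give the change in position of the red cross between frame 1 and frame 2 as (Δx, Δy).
(2.7, -1.9)

The red cross was at (3.0, 8.0) in frame 1 and (5.7, 6.1) in frame 2.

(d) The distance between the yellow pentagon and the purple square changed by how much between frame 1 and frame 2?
-0.3

Distance in frame 1: 6.0. Distance in frame 2: 5.7.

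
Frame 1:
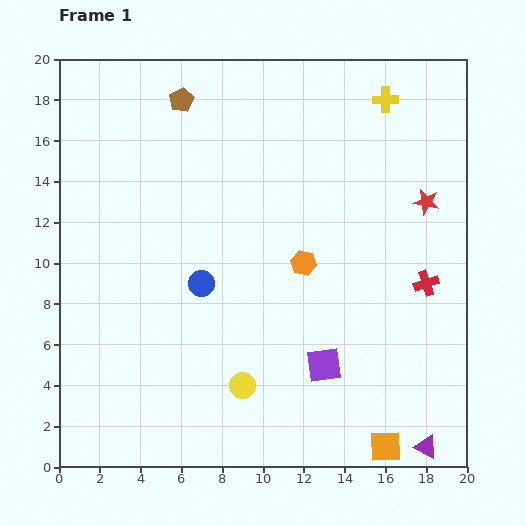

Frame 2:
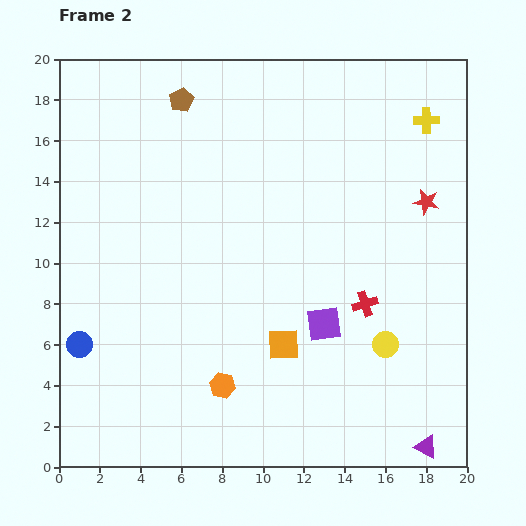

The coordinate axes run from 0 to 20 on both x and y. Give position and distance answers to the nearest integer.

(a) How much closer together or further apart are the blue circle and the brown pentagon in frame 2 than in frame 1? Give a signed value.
+4

Distance in frame 1: 9. Distance in frame 2: 13.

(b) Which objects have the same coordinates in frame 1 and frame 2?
the purple triangle, the brown pentagon, the red star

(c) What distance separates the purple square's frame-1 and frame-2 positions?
2

The purple square moved from (13, 5) to (13, 7), a distance of √(0² + 2²) ≈ 2.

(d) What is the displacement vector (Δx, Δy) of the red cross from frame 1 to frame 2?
(-3, -1)

The red cross was at (18, 9) in frame 1 and (15, 8) in frame 2.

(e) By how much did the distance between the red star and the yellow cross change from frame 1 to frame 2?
-1

Distance in frame 1: 5. Distance in frame 2: 4.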